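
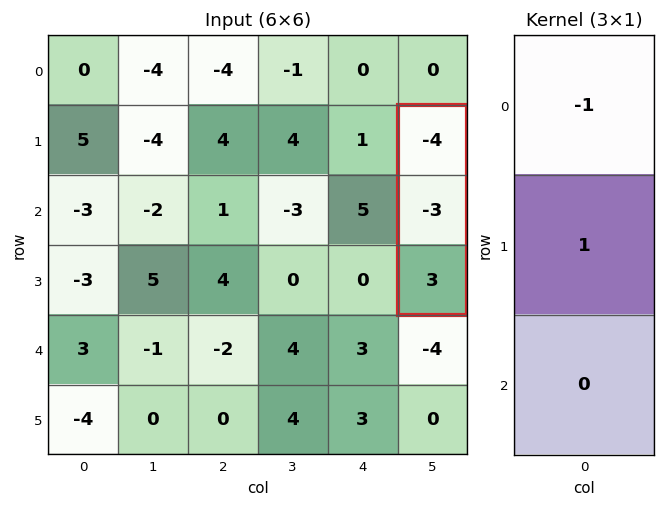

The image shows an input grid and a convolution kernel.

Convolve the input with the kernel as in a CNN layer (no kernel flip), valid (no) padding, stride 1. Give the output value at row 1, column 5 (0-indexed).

The receptive field on the input at this output position is [-4 / -3 / 3]. Elementwise product with the kernel and sum: -4·-1 + -3·1.

1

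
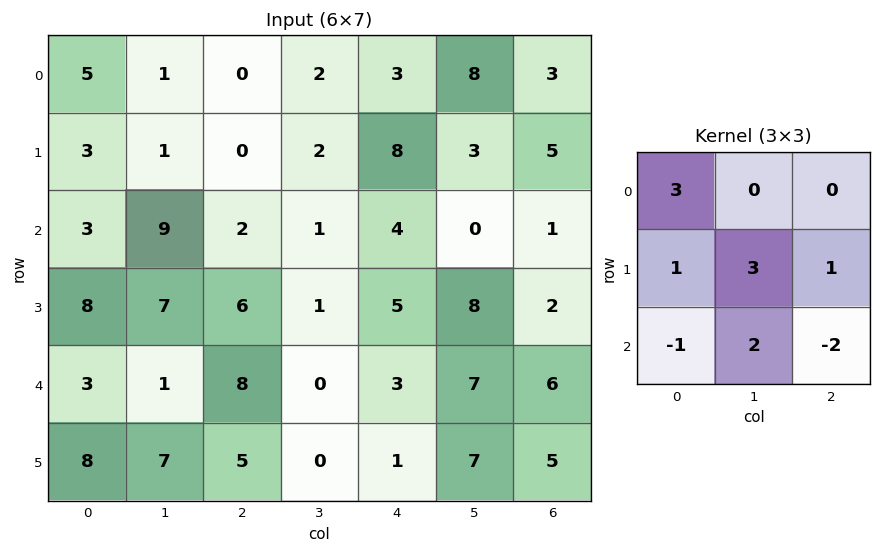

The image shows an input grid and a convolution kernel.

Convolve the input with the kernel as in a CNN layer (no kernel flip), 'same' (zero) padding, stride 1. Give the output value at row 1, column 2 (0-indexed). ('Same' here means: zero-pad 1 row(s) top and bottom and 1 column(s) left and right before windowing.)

The receptive field on the zero-padded input at this output position is [1 0 2 / 1 0 2 / 9 2 1]. Elementwise product with the kernel and sum: 1·3 + 1·1 + 0·3 + 2·1 + 9·-1 + 2·2 + 1·-2.

-1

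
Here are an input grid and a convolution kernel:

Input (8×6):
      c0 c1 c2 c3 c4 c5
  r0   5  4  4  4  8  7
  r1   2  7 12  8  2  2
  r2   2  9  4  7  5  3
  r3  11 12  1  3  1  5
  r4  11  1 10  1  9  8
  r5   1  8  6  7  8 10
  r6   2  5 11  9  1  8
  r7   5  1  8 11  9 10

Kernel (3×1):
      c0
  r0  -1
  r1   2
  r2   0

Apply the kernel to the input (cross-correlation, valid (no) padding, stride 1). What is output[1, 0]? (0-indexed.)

2

The receptive field on the input at this output position is [2 / 2 / 11]. Elementwise product with the kernel and sum: 2·-1 + 2·2.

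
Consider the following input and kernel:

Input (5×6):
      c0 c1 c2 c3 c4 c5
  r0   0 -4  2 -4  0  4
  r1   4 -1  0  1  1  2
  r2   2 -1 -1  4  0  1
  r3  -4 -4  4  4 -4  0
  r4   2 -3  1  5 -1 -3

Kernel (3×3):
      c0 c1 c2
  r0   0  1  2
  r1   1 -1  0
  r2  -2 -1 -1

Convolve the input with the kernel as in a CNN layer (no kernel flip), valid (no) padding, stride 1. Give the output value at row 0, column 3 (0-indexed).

-1

The receptive field on the input at this output position is [-4 0 4 / 1 1 2 / 4 0 1]. Elementwise product with the kernel and sum: 0·1 + 4·2 + 1·1 + 1·-1 + 4·-2 + 0·-1 + 1·-1.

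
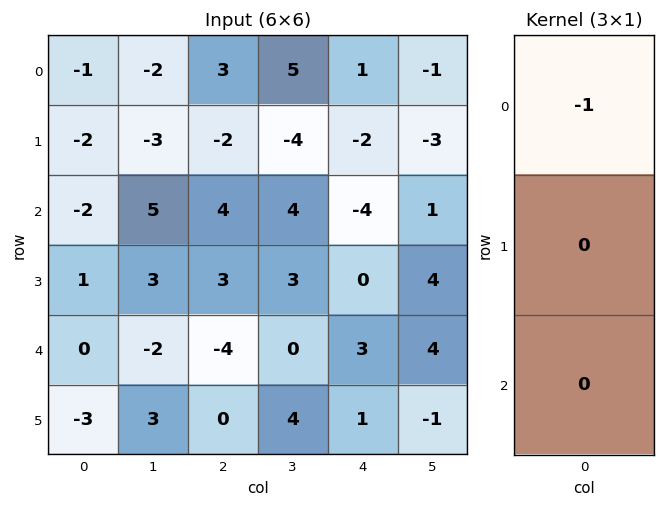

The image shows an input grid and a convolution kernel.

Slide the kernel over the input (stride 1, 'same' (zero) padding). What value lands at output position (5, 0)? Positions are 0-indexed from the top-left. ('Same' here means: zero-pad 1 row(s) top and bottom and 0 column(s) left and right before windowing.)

The receptive field on the zero-padded input at this output position is [0 / -3 / 0]. Elementwise product with the kernel and sum: 0·-1.

0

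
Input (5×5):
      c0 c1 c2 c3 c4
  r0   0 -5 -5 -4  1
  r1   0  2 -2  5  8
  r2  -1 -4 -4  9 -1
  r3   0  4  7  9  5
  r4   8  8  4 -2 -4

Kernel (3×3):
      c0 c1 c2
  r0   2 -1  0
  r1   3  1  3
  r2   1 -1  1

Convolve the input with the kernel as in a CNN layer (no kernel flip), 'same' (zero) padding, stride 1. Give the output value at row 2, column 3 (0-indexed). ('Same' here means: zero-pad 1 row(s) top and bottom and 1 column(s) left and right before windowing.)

-12

The receptive field on the zero-padded input at this output position is [-2 5 8 / -4 9 -1 / 7 9 5]. Elementwise product with the kernel and sum: -2·2 + 5·-1 + -4·3 + 9·1 + -1·3 + 7·1 + 9·-1 + 5·1.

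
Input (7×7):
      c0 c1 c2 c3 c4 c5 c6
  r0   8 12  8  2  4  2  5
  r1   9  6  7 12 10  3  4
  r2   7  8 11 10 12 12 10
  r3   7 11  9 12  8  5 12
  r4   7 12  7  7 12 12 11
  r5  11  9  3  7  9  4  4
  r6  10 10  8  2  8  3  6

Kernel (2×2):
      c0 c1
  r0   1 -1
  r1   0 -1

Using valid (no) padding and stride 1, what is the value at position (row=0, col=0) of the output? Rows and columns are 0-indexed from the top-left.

The receptive field on the input at this output position is [8 12 / 9 6]. Elementwise product with the kernel and sum: 8·1 + 12·-1 + 6·-1.

-10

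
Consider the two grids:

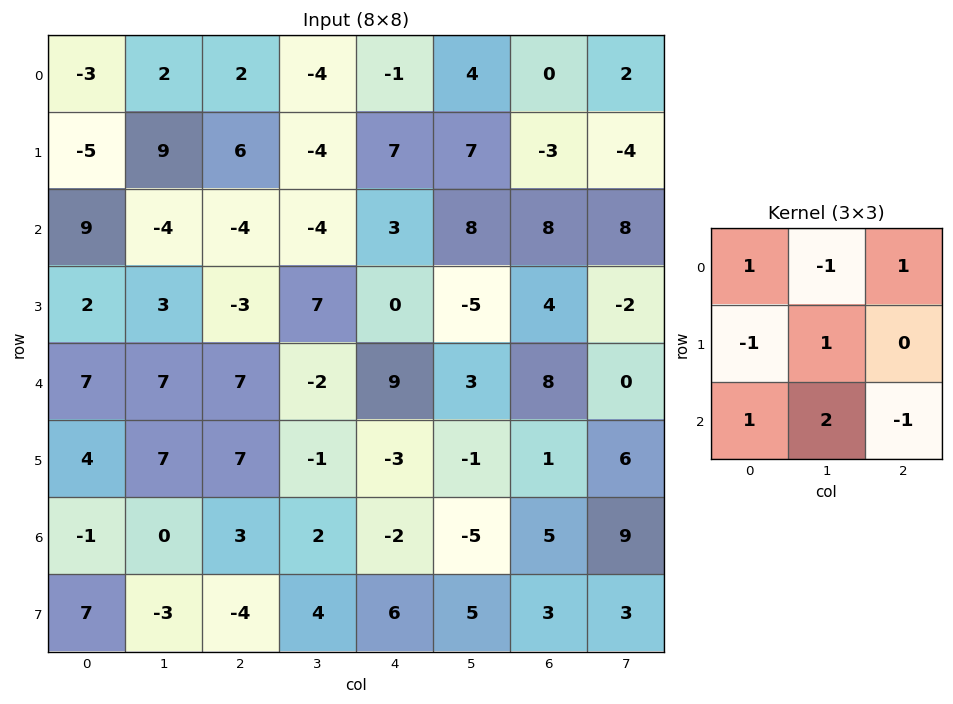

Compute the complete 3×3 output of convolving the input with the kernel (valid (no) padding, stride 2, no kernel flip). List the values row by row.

16 -20 6
24 7 5
6 19 -1

Output[0,0]: The receptive field on the input at this output position is [-3 2 2 / -5 9 6 / 9 -4 -4]. Elementwise product with the kernel and sum: -3·1 + 2·-1 + 2·1 + -5·-1 + 9·1 + 9·1 + -4·2 + -4·-1.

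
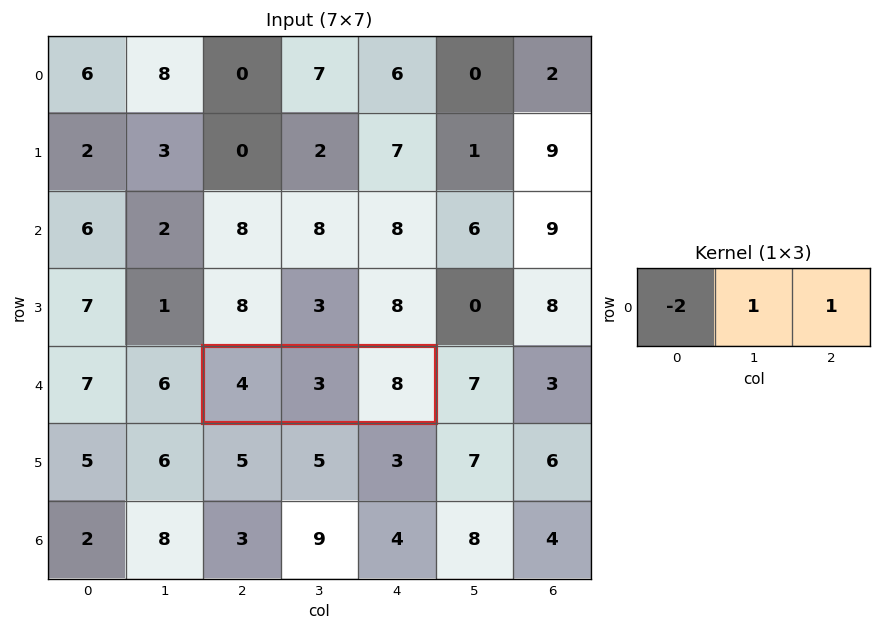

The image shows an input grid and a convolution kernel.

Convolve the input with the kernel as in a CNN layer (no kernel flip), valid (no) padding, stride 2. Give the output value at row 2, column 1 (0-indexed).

3

The receptive field on the input at this output position is [4 3 8]. Elementwise product with the kernel and sum: 4·-2 + 3·1 + 8·1.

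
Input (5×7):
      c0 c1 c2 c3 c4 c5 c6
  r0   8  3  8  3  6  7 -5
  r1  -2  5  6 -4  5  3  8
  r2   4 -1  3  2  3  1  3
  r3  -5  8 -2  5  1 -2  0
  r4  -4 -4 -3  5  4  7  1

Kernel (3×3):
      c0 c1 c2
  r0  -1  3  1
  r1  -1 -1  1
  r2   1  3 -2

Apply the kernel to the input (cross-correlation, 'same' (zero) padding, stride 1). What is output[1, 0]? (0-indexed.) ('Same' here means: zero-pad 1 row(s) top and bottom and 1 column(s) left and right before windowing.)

The receptive field on the zero-padded input at this output position is [0 8 3 / 0 -2 5 / 0 4 -1]. Elementwise product with the kernel and sum: 0·-1 + 8·3 + 3·1 + 0·-1 + -2·-1 + 5·1 + 0·1 + 4·3 + -1·-2.

48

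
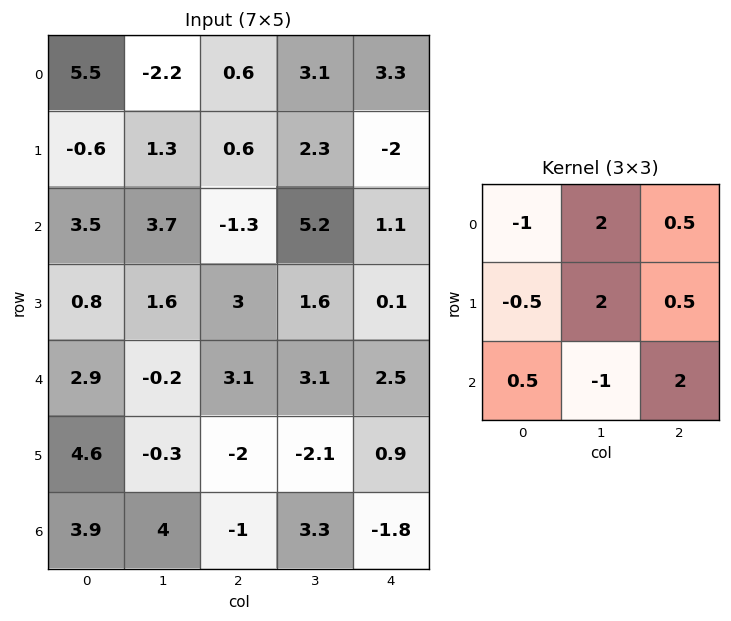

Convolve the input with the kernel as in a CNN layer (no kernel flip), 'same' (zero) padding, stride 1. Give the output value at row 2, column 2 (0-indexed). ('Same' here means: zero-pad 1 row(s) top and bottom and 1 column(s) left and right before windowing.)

0.2

The receptive field on the zero-padded input at this output position is [1.3 0.6 2.3 / 3.7 -1.3 5.2 / 1.6 3 1.6]. Elementwise product with the kernel and sum: 1.3·-1 + 0.6·2 + 2.3·0.5 + 3.7·-0.5 + -1.3·2 + 5.2·0.5 + 1.6·0.5 + 3·-1 + 1.6·2.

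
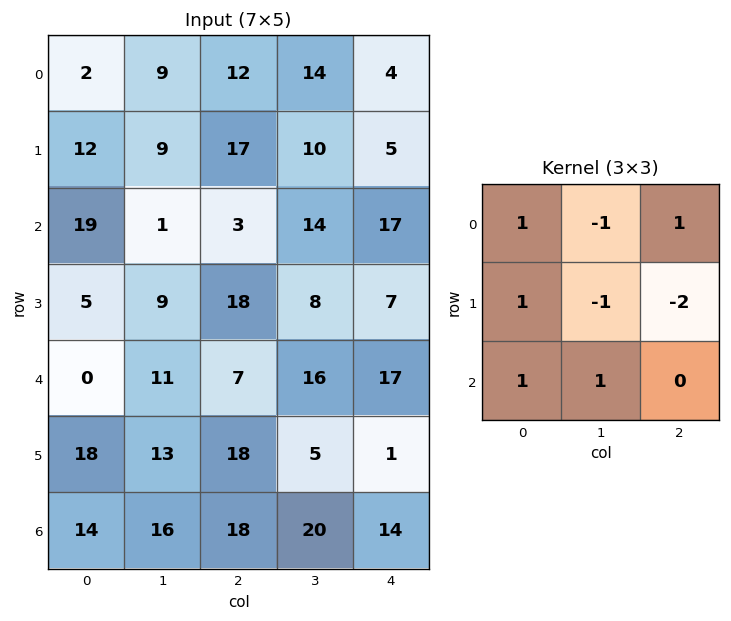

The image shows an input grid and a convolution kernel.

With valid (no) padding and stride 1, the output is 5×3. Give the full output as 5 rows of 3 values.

Output[0,0]: The receptive field on the input at this output position is [2 9 12 / 12 9 17 / 19 1 3]. Elementwise product with the kernel and sum: 2·1 + 9·-1 + 12·1 + 12·1 + 9·-1 + 17·-2 + 19·1 + 1·1.
Output[0,1]: The receptive field on the input at this output position is [9 12 14 / 9 17 10 / 1 3 14]. Elementwise product with the kernel and sum: 9·1 + 12·-1 + 14·1 + 9·1 + 17·-1 + 10·-2 + 1·1 + 3·1.

-6 -13 16
46 -1 -7
-8 5 25
20 2 -3
-5 39 57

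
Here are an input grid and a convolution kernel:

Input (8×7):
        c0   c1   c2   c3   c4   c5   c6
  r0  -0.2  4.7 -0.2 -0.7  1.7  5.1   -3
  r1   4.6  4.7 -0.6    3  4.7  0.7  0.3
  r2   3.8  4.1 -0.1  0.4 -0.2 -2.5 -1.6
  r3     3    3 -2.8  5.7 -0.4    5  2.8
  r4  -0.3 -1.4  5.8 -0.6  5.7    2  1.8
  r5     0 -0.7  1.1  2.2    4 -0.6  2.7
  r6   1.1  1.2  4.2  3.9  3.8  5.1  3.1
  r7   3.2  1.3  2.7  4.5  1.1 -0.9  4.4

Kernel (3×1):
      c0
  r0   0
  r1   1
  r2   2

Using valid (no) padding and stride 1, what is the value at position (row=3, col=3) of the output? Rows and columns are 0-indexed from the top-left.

3.8

The receptive field on the input at this output position is [5.7 / -0.6 / 2.2]. Elementwise product with the kernel and sum: -0.6·1 + 2.2·2.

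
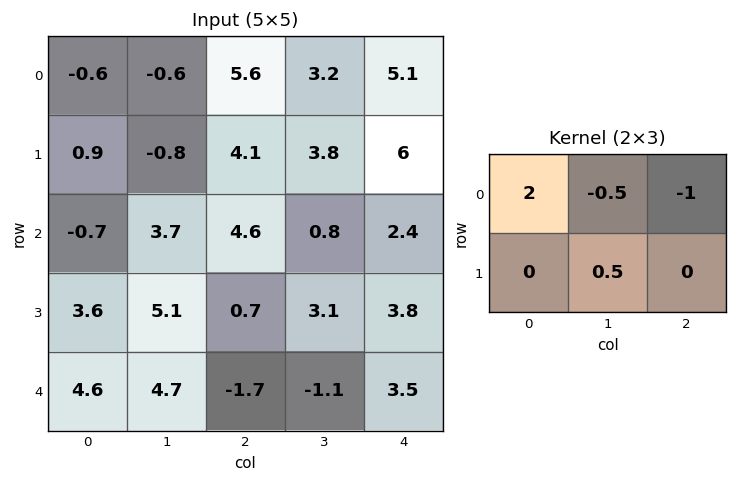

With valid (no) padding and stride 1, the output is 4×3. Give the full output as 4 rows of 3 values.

Output[0,0]: The receptive field on the input at this output position is [-0.6 -0.6 5.6 / 0.9 -0.8 4.1]. Elementwise product with the kernel and sum: -0.6·2 + -0.6·-0.5 + 5.6·-1 + -0.8·0.5.

-6.9 -5.15 6.4
-0.05 -5.15 0.7
-5.3 4.65 7.95
6.3 5.9 -4.5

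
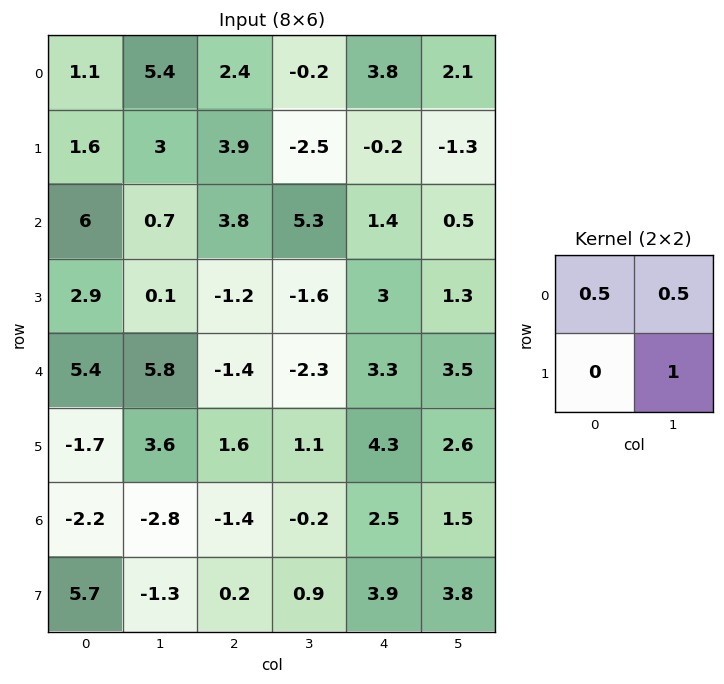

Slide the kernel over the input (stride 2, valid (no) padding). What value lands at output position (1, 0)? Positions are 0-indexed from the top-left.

3.45

The receptive field on the input at this output position is [6 0.7 / 2.9 0.1]. Elementwise product with the kernel and sum: 6·0.5 + 0.7·0.5 + 0.1·1.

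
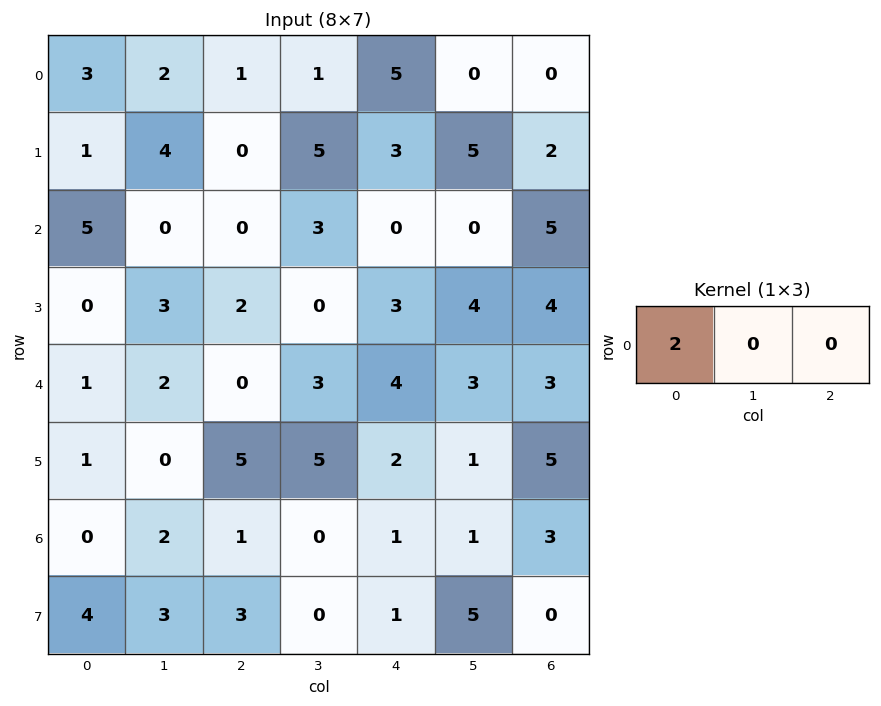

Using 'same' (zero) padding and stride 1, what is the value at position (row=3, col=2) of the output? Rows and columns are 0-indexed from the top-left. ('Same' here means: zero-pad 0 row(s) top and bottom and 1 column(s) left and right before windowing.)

The receptive field on the zero-padded input at this output position is [3 2 0]. Elementwise product with the kernel and sum: 3·2.

6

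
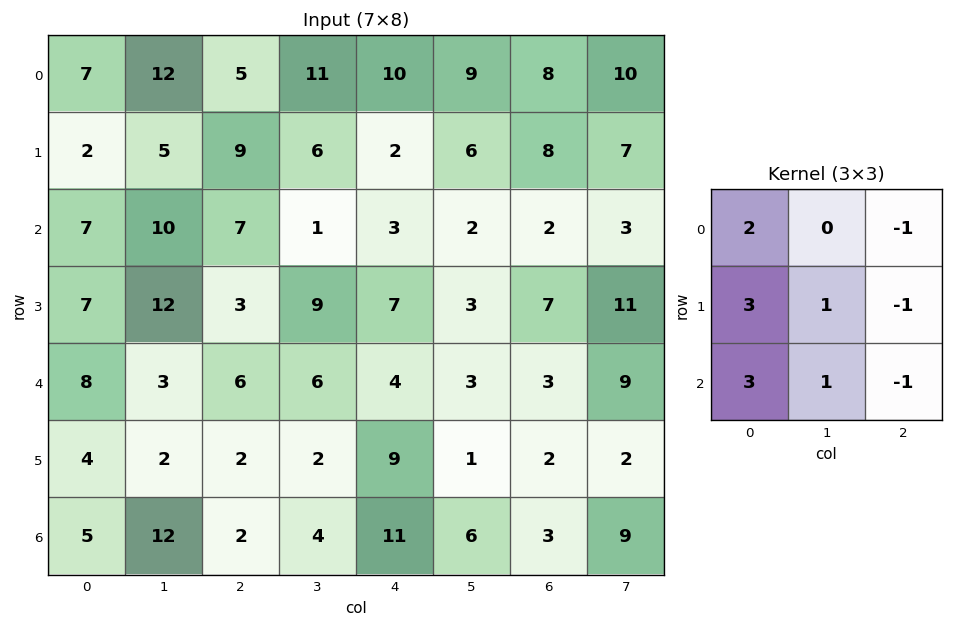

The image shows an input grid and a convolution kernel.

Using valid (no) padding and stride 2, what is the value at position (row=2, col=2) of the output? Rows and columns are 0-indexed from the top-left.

67

The receptive field on the input at this output position is [4 3 3 / 9 1 2 / 11 6 3]. Elementwise product with the kernel and sum: 4·2 + 3·-1 + 9·3 + 1·1 + 2·-1 + 11·3 + 6·1 + 3·-1.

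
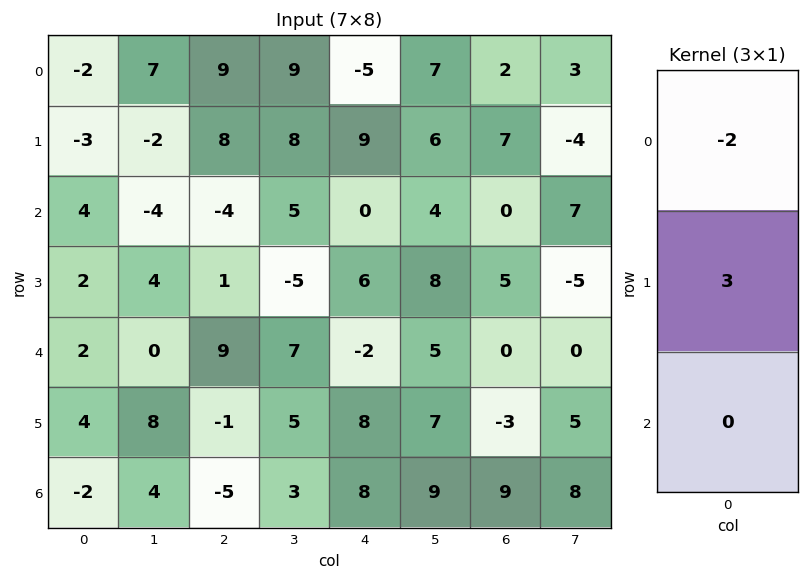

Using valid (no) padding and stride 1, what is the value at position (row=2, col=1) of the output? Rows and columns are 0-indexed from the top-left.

The receptive field on the input at this output position is [-4 / 4 / 0]. Elementwise product with the kernel and sum: -4·-2 + 4·3.

20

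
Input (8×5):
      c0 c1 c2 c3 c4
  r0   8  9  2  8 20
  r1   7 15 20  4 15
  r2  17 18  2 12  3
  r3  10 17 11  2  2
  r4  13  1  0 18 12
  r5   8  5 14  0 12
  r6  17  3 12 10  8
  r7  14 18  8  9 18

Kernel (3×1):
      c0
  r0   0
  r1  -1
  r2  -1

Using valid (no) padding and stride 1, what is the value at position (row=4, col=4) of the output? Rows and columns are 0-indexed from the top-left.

-20

The receptive field on the input at this output position is [12 / 12 / 8]. Elementwise product with the kernel and sum: 12·-1 + 8·-1.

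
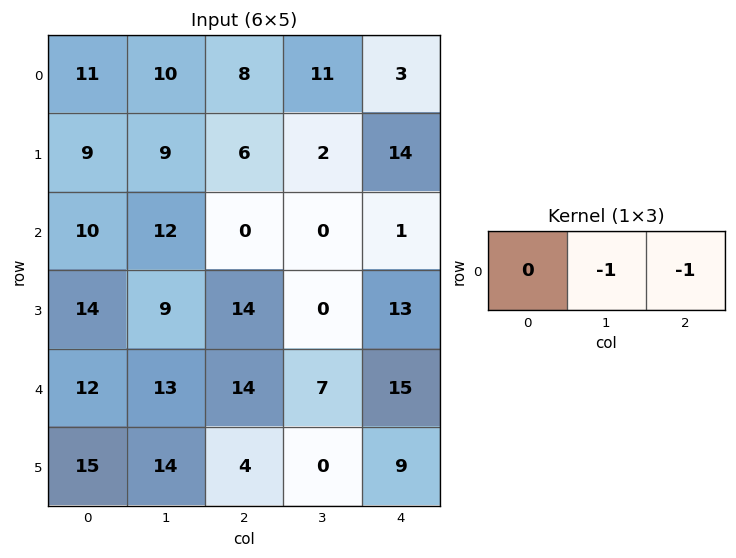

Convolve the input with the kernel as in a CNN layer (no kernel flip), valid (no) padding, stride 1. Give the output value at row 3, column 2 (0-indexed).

-13

The receptive field on the input at this output position is [14 0 13]. Elementwise product with the kernel and sum: 0·-1 + 13·-1.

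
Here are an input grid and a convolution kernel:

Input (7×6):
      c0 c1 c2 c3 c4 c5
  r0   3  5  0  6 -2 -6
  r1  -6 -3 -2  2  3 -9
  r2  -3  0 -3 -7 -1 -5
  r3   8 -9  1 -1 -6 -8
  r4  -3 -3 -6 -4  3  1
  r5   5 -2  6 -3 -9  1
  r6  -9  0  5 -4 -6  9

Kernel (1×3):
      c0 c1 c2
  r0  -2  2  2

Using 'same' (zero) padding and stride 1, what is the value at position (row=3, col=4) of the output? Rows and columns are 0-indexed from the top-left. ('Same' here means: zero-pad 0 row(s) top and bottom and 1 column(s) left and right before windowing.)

-26

The receptive field on the zero-padded input at this output position is [-1 -6 -8]. Elementwise product with the kernel and sum: -1·-2 + -6·2 + -8·2.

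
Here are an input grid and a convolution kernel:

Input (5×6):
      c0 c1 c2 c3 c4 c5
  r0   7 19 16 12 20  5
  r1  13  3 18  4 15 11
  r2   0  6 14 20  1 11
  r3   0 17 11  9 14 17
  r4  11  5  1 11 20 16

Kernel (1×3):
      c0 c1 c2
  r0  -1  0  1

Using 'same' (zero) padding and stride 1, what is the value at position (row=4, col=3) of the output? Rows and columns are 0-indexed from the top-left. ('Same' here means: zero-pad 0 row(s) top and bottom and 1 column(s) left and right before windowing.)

The receptive field on the zero-padded input at this output position is [1 11 20]. Elementwise product with the kernel and sum: 1·-1 + 20·1.

19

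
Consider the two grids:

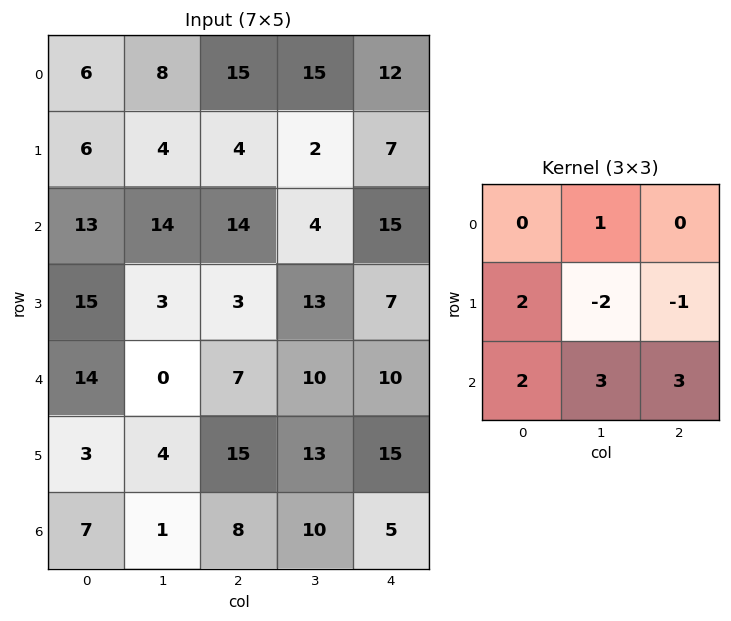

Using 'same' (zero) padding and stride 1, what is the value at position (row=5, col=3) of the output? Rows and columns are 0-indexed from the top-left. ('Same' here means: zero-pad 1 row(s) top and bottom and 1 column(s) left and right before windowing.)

The receptive field on the zero-padded input at this output position is [7 10 10 / 15 13 15 / 8 10 5]. Elementwise product with the kernel and sum: 10·1 + 15·2 + 13·-2 + 15·-1 + 8·2 + 10·3 + 5·3.

60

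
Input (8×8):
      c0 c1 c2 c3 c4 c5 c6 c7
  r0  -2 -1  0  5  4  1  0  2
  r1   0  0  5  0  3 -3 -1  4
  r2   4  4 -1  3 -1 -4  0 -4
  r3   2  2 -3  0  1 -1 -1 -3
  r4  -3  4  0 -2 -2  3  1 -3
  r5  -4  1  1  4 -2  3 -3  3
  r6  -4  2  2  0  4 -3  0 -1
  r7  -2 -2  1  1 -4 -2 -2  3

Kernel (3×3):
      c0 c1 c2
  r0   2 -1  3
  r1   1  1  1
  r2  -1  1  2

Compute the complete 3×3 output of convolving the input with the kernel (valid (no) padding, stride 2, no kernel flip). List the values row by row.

Output[0,0]: The receptive field on the input at this output position is [-2 -1 0 / 0 0 5 / 4 4 -1]. Elementwise product with the kernel and sum: -2·2 + -1·-1 + 0·3 + 0·1 + 0·1 + 5·1 + 4·-1 + 4·1 + -1·2.

0 17 3
9 -16 8
-2 5 -13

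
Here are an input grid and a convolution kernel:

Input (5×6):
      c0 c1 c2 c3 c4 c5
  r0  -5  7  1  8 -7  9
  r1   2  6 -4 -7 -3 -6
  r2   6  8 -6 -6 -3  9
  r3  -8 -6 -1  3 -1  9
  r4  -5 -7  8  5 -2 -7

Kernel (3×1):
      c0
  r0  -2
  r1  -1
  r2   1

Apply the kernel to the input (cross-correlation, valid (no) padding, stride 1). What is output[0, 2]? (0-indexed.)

The receptive field on the input at this output position is [1 / -4 / -6]. Elementwise product with the kernel and sum: 1·-2 + -4·-1 + -6·1.

-4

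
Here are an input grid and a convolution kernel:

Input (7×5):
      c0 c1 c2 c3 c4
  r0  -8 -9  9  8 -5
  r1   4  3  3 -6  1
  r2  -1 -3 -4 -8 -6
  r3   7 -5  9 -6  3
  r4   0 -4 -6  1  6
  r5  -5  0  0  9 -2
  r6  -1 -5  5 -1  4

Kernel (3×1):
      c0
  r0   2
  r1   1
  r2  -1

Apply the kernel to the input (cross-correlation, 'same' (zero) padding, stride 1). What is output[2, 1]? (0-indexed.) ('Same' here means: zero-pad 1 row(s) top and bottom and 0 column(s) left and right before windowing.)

8

The receptive field on the zero-padded input at this output position is [3 / -3 / -5]. Elementwise product with the kernel and sum: 3·2 + -3·1 + -5·-1.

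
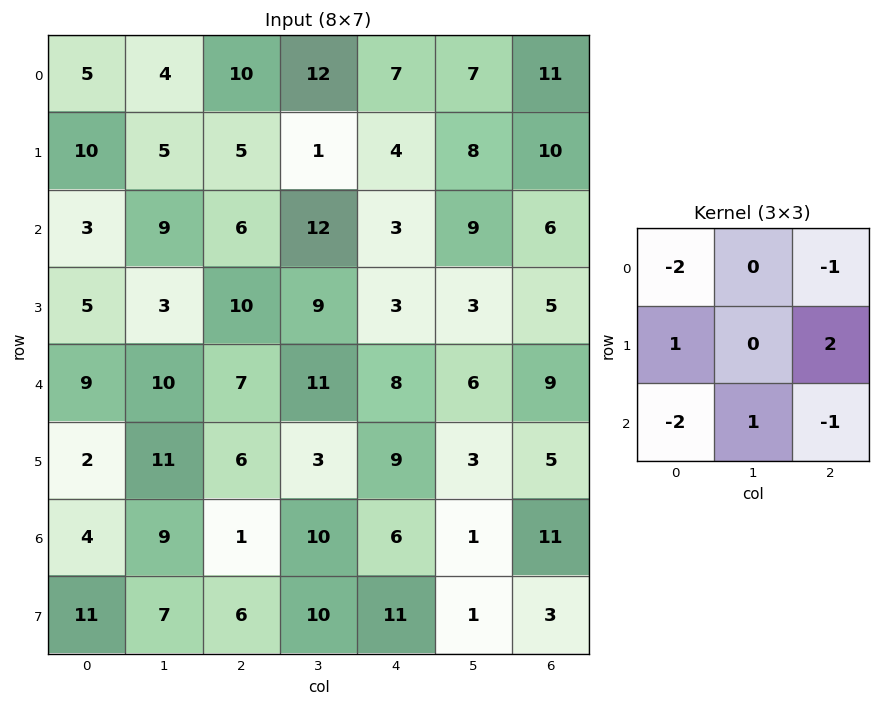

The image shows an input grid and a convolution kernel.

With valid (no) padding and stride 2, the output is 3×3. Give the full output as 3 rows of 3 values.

-3 -17 -4
-2 -10 -18
-11 4 -28

Output[0,0]: The receptive field on the input at this output position is [5 4 10 / 10 5 5 / 3 9 6]. Elementwise product with the kernel and sum: 5·-2 + 10·-1 + 10·1 + 5·2 + 3·-2 + 9·1 + 6·-1.
Output[0,1]: The receptive field on the input at this output position is [10 12 7 / 5 1 4 / 6 12 3]. Elementwise product with the kernel and sum: 10·-2 + 7·-1 + 5·1 + 4·2 + 6·-2 + 12·1 + 3·-1.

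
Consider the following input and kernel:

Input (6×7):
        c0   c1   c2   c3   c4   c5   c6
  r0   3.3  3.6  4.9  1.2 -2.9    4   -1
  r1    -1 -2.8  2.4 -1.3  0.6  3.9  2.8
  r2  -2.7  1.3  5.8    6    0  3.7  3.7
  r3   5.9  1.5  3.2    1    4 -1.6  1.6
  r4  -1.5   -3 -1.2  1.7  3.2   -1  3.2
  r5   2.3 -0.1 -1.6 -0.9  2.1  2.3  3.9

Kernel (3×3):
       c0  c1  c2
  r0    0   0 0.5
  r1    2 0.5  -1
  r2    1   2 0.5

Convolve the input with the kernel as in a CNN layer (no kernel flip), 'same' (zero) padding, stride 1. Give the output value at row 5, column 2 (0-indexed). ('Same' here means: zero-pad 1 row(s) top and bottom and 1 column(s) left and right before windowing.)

0.75

The receptive field on the zero-padded input at this output position is [-3 -1.2 1.7 / -0.1 -1.6 -0.9 / 0 0 0]. Elementwise product with the kernel and sum: 1.7·0.5 + -0.1·2 + -1.6·0.5 + -0.9·-1 + 0·1 + 0·2 + 0·0.5.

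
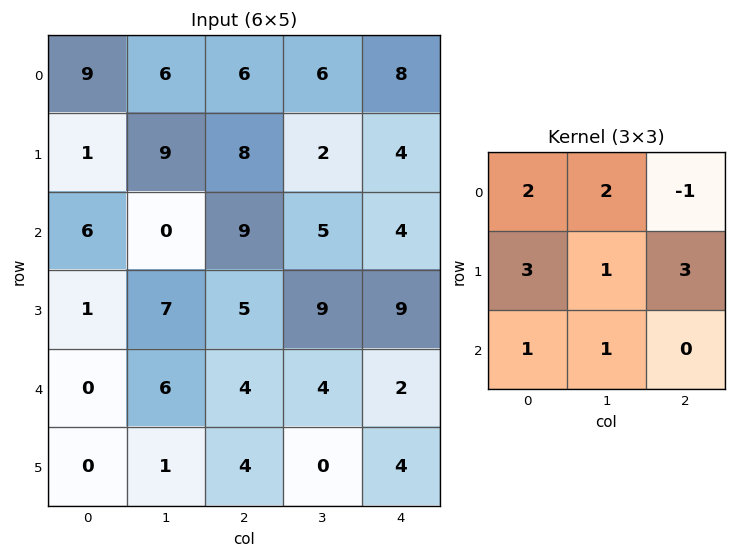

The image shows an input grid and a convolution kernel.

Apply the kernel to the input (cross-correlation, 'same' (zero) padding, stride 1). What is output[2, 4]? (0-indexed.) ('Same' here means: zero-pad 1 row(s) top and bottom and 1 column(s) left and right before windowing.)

49

The receptive field on the zero-padded input at this output position is [2 4 0 / 5 4 0 / 9 9 0]. Elementwise product with the kernel and sum: 2·2 + 4·2 + 0·-1 + 5·3 + 4·1 + 0·3 + 9·1 + 9·1.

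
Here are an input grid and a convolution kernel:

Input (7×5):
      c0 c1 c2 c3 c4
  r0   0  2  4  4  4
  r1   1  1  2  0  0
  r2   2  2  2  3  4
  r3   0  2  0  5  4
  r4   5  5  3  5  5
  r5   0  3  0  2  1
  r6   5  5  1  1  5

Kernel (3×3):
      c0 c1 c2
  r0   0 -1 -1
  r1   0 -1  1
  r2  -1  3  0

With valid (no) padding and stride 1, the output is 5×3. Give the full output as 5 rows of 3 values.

-1 -6 -1
3 -3 16
4 4 4
5 -6 -3
-1 -8 -9

Output[0,0]: The receptive field on the input at this output position is [0 2 4 / 1 1 2 / 2 2 2]. Elementwise product with the kernel and sum: 2·-1 + 4·-1 + 1·-1 + 2·1 + 2·-1 + 2·3.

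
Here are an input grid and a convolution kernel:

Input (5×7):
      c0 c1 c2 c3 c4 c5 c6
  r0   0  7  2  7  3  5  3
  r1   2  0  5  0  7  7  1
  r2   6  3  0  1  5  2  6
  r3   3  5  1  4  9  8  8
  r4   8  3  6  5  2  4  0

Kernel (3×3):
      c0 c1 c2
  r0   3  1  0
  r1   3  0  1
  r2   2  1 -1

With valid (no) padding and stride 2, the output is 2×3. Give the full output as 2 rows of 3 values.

Output[0,0]: The receptive field on the input at this output position is [0 7 2 / 2 0 5 / 6 3 0]. Elementwise product with the kernel and sum: 0·3 + 7·1 + 2·3 + 5·1 + 6·2 + 3·1 + 0·-1.

33 31 42
44 28 60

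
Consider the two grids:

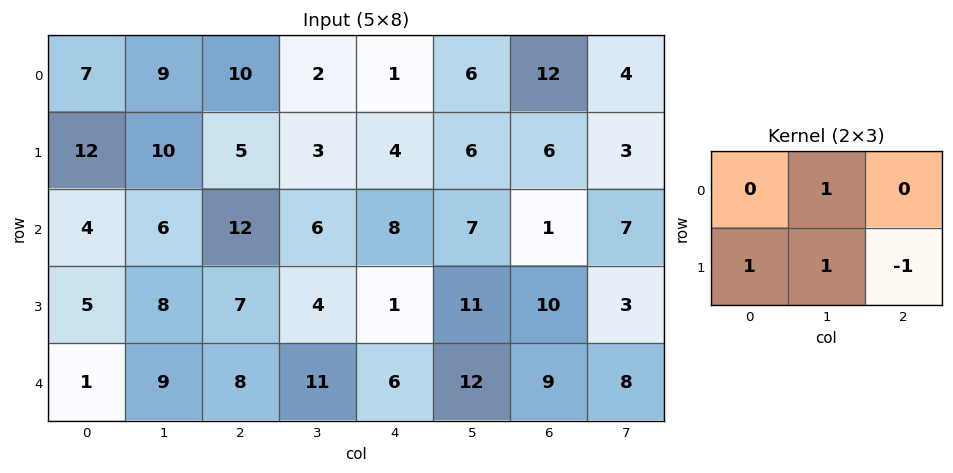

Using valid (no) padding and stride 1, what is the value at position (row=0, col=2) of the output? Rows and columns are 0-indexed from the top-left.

The receptive field on the input at this output position is [10 2 1 / 5 3 4]. Elementwise product with the kernel and sum: 2·1 + 5·1 + 3·1 + 4·-1.

6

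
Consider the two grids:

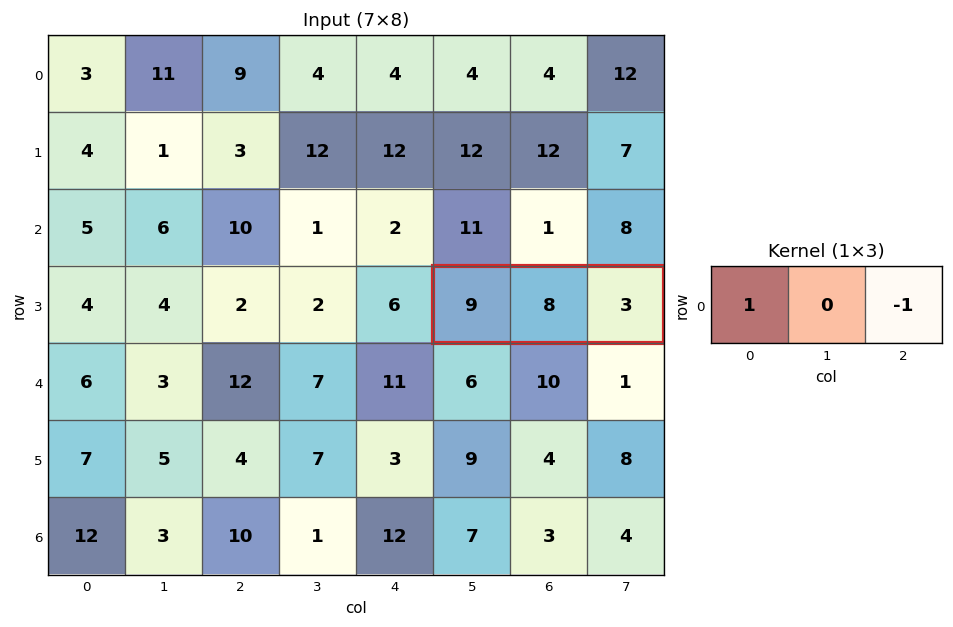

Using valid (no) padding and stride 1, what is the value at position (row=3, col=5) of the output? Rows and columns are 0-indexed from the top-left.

The receptive field on the input at this output position is [9 8 3]. Elementwise product with the kernel and sum: 9·1 + 3·-1.

6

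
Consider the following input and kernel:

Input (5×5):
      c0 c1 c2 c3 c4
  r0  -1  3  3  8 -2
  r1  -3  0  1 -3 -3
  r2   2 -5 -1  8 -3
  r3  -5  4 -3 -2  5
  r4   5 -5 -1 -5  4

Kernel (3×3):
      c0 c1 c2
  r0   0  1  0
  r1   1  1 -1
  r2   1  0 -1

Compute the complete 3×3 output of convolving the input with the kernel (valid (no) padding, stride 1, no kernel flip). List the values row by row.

2 -6 11
-4 -7 -1
3 2 -7

Output[0,0]: The receptive field on the input at this output position is [-1 3 3 / -3 0 1 / 2 -5 -1]. Elementwise product with the kernel and sum: 3·1 + -3·1 + 0·1 + 1·-1 + 2·1 + -1·-1.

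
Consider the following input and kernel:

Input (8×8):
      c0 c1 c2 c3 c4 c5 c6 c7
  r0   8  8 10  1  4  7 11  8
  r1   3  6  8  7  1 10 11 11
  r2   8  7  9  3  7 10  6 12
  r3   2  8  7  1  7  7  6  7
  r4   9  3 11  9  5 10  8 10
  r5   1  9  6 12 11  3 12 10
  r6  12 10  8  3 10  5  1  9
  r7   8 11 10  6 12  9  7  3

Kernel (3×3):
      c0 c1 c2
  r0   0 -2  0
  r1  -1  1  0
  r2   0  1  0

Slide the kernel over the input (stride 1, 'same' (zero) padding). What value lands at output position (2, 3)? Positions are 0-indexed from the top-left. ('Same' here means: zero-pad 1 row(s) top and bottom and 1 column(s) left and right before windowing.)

The receptive field on the zero-padded input at this output position is [8 7 1 / 9 3 7 / 7 1 7]. Elementwise product with the kernel and sum: 7·-2 + 9·-1 + 3·1 + 1·1.

-19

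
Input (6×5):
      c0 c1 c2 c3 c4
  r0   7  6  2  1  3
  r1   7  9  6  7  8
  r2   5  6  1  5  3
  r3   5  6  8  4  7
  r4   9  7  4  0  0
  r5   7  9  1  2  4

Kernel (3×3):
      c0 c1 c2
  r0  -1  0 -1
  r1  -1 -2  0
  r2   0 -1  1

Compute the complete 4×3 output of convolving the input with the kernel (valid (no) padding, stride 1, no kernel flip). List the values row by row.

Output[0,0]: The receptive field on the input at this output position is [7 6 2 / 7 9 6 / 5 6 1]. Elementwise product with the kernel and sum: 7·-1 + 2·-1 + 7·-1 + 9·-2 + 6·-1 + 1·1.
Output[0,1]: The receptive field on the input at this output position is [6 2 1 / 9 6 7 / 6 1 5]. Elementwise product with the kernel and sum: 6·-1 + 1·-1 + 9·-1 + 6·-2 + 1·-1 + 5·1.

-39 -24 -27
-28 -28 -22
-26 -37 -20
-44 -24 -17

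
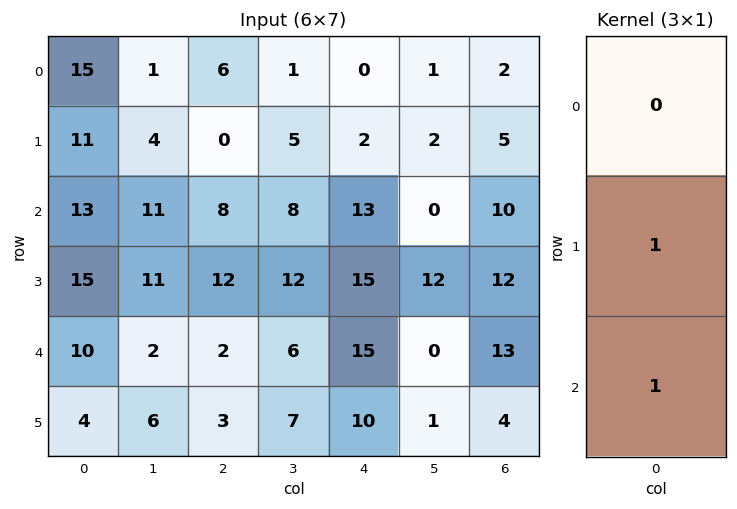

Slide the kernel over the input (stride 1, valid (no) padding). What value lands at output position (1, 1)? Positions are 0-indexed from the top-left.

The receptive field on the input at this output position is [4 / 11 / 11]. Elementwise product with the kernel and sum: 11·1 + 11·1.

22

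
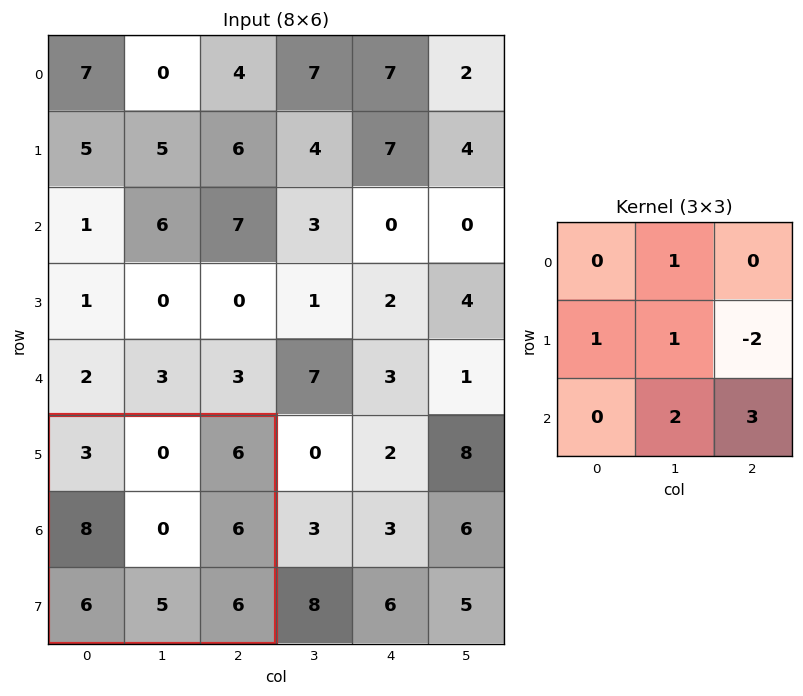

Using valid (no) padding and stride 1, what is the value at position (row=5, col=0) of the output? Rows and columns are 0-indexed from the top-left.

24

The receptive field on the input at this output position is [3 0 6 / 8 0 6 / 6 5 6]. Elementwise product with the kernel and sum: 0·1 + 8·1 + 0·1 + 6·-2 + 5·2 + 6·3.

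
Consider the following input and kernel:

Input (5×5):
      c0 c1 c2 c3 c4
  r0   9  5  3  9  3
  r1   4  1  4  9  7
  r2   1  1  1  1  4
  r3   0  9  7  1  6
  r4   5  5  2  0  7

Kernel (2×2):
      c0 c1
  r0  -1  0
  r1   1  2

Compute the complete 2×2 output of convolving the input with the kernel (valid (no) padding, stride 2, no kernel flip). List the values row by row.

Output[0,0]: The receptive field on the input at this output position is [9 5 / 4 1]. Elementwise product with the kernel and sum: 9·-1 + 4·1 + 1·2.
Output[0,1]: The receptive field on the input at this output position is [3 9 / 4 9]. Elementwise product with the kernel and sum: 3·-1 + 4·1 + 9·2.

-3 19
17 8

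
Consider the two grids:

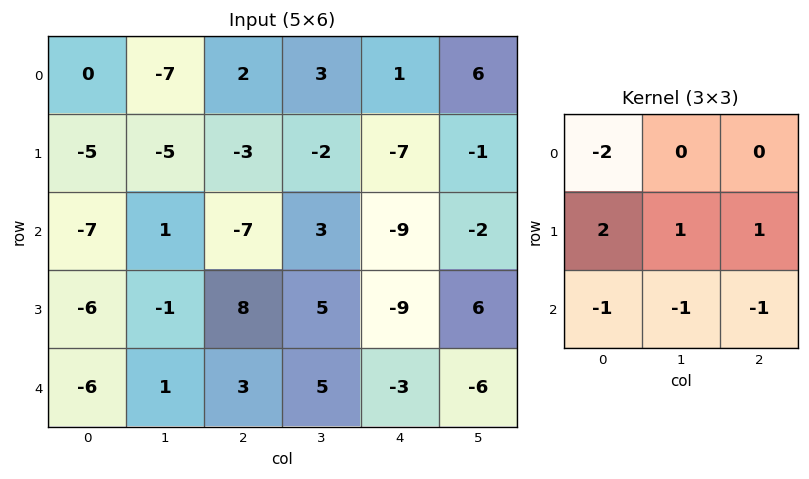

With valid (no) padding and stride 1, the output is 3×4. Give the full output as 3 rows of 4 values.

Output[0,0]: The receptive field on the input at this output position is [0 -7 2 / -5 -5 -3 / -7 1 -7]. Elementwise product with the kernel and sum: 0·-2 + -5·2 + -5·1 + -3·1 + -7·-1 + 1·-1 + -7·-1.
Output[0,1]: The receptive field on the input at this output position is [-7 2 3 / -5 -3 -2 / 1 -7 3]. Elementwise product with the kernel and sum: -7·-2 + -5·2 + -3·1 + -2·1 + 1·-1 + -7·-1 + 3·-1.

-5 2 -6 -10
-11 -4 -18 -3
11 0 21 5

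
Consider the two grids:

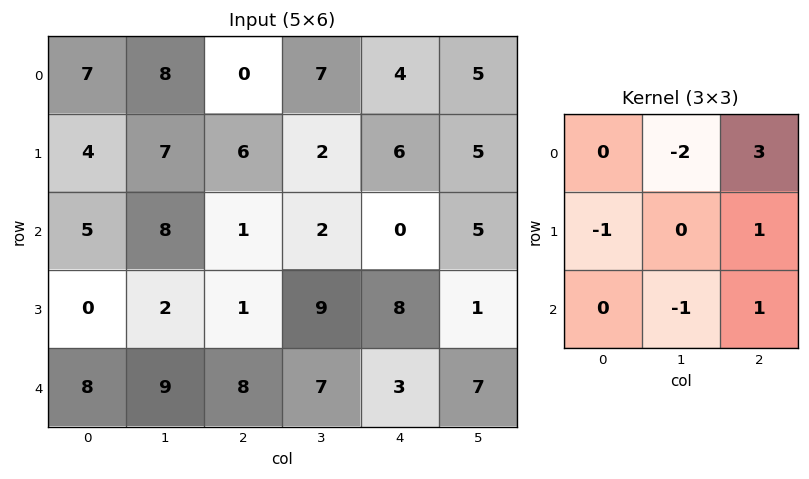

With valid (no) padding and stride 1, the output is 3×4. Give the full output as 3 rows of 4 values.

-21 17 -4 15
-1 -4 12 -1
-13 10 -1 11

Output[0,0]: The receptive field on the input at this output position is [7 8 0 / 4 7 6 / 5 8 1]. Elementwise product with the kernel and sum: 8·-2 + 0·3 + 4·-1 + 6·1 + 8·-1 + 1·1.
Output[0,1]: The receptive field on the input at this output position is [8 0 7 / 7 6 2 / 8 1 2]. Elementwise product with the kernel and sum: 0·-2 + 7·3 + 7·-1 + 2·1 + 1·-1 + 2·1.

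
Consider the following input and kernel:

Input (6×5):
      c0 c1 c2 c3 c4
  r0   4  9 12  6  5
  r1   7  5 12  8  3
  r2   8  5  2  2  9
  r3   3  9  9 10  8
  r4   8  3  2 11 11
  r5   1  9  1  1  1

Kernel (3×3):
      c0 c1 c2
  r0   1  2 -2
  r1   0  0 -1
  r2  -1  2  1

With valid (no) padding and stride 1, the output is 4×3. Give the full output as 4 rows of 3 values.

Output[0,0]: The receptive field on the input at this output position is [4 9 12 / 7 5 12 / 8 5 2]. Elementwise product with the kernel and sum: 4·1 + 9·2 + 12·-2 + 12·-1 + 8·-1 + 5·2 + 2·1.

-10 14 22
15 30 32
5 7 11
19 -10 4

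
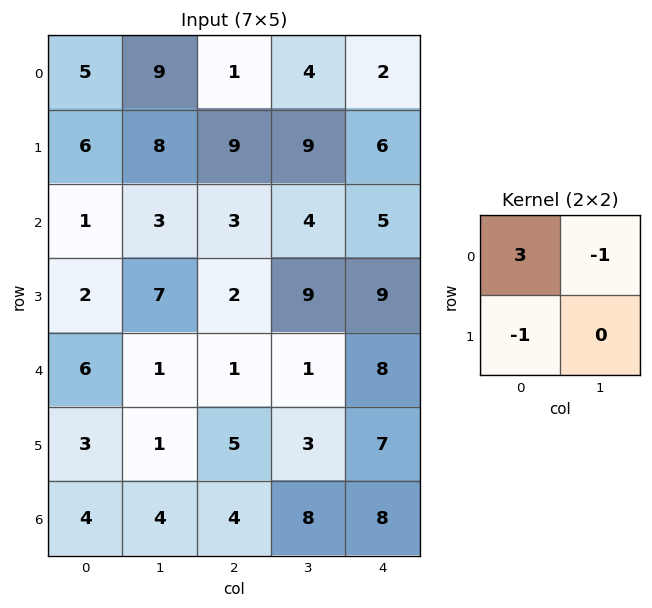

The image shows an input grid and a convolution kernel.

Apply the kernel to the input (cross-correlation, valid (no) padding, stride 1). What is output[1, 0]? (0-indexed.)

9

The receptive field on the input at this output position is [6 8 / 1 3]. Elementwise product with the kernel and sum: 6·3 + 8·-1 + 1·-1.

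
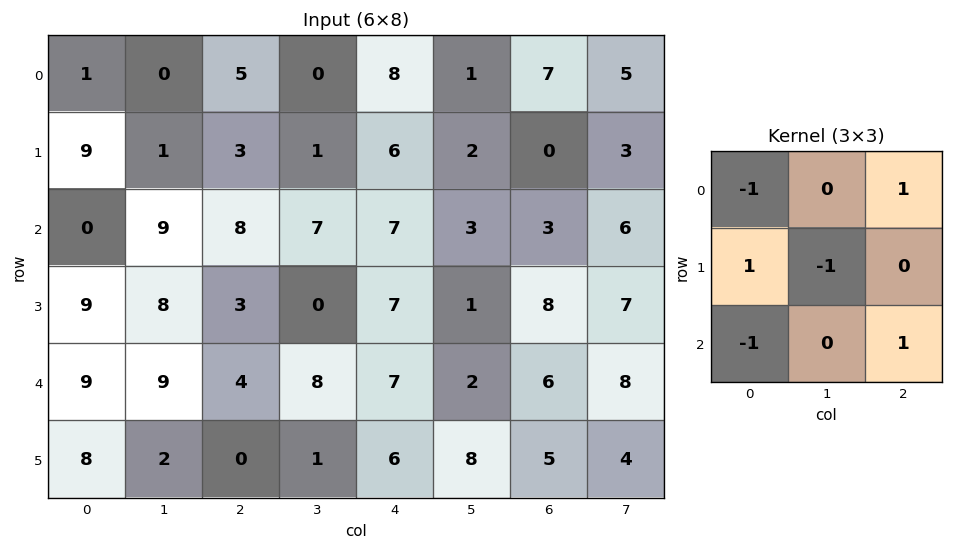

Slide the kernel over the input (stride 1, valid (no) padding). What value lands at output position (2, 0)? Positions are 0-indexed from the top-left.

4

The receptive field on the input at this output position is [0 9 8 / 9 8 3 / 9 9 4]. Elementwise product with the kernel and sum: 0·-1 + 8·1 + 9·1 + 8·-1 + 9·-1 + 4·1.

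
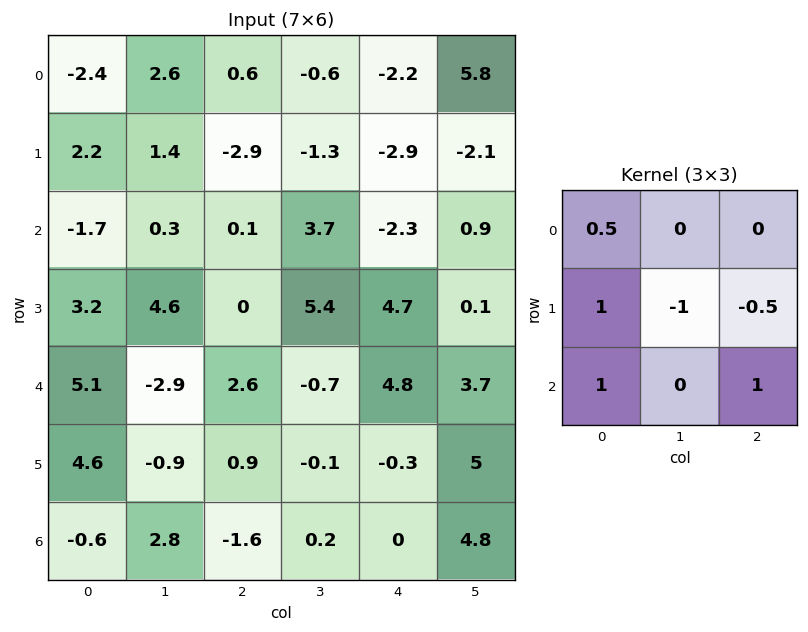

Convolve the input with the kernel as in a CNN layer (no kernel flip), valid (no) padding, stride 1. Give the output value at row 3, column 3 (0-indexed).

0.25

The receptive field on the input at this output position is [5.4 4.7 0.1 / -0.7 4.8 3.7 / -0.1 -0.3 5]. Elementwise product with the kernel and sum: 5.4·0.5 + -0.7·1 + 4.8·-1 + 3.7·-0.5 + -0.1·1 + 5·1.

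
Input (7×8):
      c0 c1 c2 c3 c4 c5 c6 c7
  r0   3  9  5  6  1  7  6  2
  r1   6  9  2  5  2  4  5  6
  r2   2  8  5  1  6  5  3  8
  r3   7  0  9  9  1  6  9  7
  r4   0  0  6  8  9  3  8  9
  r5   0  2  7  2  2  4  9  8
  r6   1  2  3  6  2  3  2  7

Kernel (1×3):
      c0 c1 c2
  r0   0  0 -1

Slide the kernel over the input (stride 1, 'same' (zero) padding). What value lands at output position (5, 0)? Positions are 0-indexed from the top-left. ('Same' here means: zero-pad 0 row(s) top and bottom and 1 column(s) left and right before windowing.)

-2

The receptive field on the zero-padded input at this output position is [0 0 2]. Elementwise product with the kernel and sum: 2·-1.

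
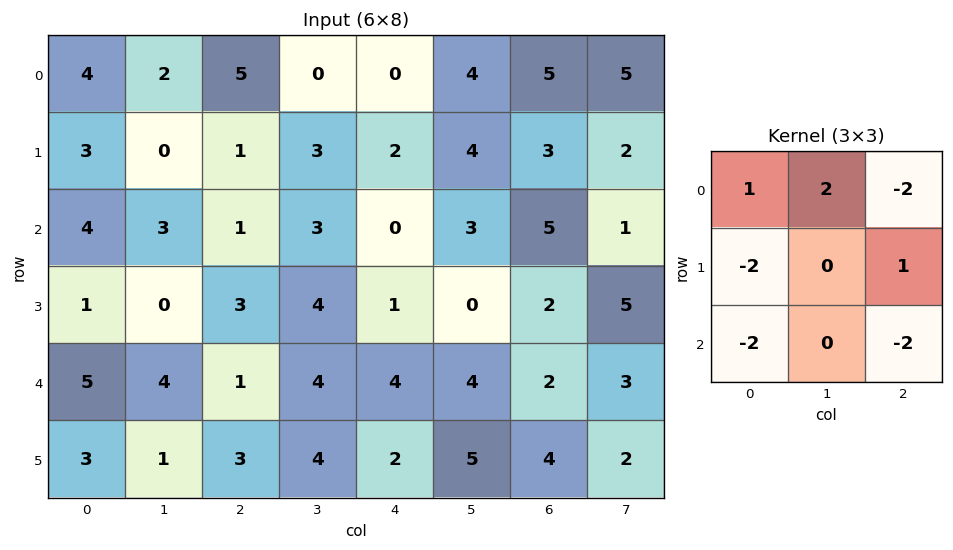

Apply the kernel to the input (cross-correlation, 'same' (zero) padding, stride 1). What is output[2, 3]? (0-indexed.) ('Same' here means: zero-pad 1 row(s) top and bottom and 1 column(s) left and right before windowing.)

The receptive field on the zero-padded input at this output position is [1 3 2 / 1 3 0 / 3 4 1]. Elementwise product with the kernel and sum: 1·1 + 3·2 + 2·-2 + 1·-2 + 0·1 + 3·-2 + 1·-2.

-7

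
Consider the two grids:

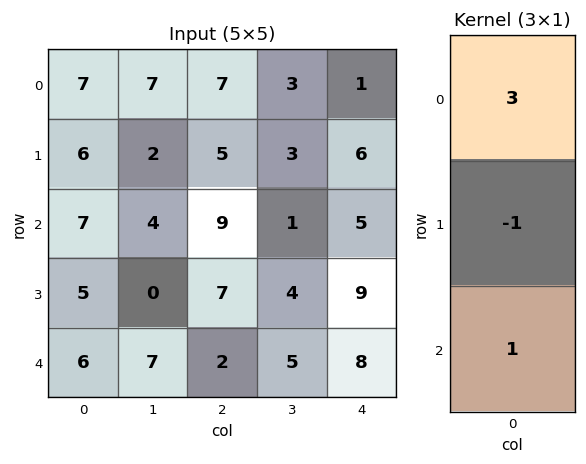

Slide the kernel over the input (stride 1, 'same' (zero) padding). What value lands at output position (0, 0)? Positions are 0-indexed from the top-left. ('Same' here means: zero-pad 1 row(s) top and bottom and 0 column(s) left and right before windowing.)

The receptive field on the zero-padded input at this output position is [0 / 7 / 6]. Elementwise product with the kernel and sum: 0·3 + 7·-1 + 6·1.

-1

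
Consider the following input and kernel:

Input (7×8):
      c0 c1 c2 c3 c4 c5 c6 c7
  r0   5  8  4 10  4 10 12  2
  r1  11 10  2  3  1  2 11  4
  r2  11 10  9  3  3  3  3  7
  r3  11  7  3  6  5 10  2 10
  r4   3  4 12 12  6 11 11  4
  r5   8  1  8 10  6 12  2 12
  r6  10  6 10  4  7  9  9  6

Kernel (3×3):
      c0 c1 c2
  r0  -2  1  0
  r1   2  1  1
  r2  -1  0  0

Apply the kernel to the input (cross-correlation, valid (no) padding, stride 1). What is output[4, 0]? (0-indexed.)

13

The receptive field on the input at this output position is [3 4 12 / 8 1 8 / 10 6 10]. Elementwise product with the kernel and sum: 3·-2 + 4·1 + 8·2 + 1·1 + 8·1 + 10·-1.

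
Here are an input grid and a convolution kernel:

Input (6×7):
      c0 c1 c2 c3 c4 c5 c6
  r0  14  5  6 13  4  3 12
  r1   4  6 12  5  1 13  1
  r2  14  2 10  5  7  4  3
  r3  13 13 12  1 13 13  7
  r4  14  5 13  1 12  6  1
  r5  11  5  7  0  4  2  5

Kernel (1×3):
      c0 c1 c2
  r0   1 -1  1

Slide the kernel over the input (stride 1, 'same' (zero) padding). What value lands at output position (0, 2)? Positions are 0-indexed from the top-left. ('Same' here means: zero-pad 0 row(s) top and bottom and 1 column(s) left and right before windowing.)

12

The receptive field on the zero-padded input at this output position is [5 6 13]. Elementwise product with the kernel and sum: 5·1 + 6·-1 + 13·1.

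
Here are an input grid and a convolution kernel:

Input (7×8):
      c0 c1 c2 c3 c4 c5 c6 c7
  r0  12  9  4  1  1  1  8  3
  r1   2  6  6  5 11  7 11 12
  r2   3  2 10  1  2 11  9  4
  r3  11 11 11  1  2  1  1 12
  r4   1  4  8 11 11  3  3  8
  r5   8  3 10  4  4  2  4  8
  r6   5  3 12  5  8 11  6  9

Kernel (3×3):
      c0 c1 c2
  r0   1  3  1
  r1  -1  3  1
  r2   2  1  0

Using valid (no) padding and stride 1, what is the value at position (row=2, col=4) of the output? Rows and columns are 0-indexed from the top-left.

The receptive field on the input at this output position is [2 11 9 / 2 1 1 / 11 3 3]. Elementwise product with the kernel and sum: 2·1 + 11·3 + 9·1 + 2·-1 + 1·3 + 1·1 + 11·2 + 3·1.

71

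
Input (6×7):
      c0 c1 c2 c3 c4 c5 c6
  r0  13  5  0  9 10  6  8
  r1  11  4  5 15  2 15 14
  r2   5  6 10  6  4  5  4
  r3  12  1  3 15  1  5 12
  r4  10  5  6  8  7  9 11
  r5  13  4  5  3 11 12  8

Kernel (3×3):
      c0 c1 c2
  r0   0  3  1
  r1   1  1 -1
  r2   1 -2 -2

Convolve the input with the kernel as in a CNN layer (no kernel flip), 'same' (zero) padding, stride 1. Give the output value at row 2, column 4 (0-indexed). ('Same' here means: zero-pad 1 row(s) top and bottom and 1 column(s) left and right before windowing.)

29

The receptive field on the zero-padded input at this output position is [15 2 15 / 6 4 5 / 15 1 5]. Elementwise product with the kernel and sum: 2·3 + 15·1 + 6·1 + 4·1 + 5·-1 + 15·1 + 1·-2 + 5·-2.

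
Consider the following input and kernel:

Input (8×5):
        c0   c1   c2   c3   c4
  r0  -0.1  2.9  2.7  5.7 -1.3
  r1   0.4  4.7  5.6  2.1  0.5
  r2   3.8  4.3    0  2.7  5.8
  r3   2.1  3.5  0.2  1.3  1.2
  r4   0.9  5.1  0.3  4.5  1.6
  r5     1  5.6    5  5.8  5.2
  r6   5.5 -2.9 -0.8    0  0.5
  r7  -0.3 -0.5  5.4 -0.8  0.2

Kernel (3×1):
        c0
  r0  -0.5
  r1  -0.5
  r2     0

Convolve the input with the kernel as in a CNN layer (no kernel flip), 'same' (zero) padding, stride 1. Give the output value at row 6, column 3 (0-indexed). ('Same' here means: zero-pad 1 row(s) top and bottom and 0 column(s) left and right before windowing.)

The receptive field on the zero-padded input at this output position is [5.8 / 0 / -0.8]. Elementwise product with the kernel and sum: 5.8·-0.5 + 0·-0.5.

-2.9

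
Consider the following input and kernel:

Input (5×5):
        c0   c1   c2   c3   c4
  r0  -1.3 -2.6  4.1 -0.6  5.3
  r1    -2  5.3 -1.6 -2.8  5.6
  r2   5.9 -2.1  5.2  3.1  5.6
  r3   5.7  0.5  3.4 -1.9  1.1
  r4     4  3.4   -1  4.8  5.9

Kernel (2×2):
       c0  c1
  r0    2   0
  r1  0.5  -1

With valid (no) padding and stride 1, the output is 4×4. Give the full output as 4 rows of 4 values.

-8.9 -0.95 10.2 -8.2
1.05 4.35 -3.7 -9.65
14.15 -7.35 14 4.15
10 3.7 1.5 -7.3

Output[0,0]: The receptive field on the input at this output position is [-1.3 -2.6 / -2 5.3]. Elementwise product with the kernel and sum: -1.3·2 + -2·0.5 + 5.3·-1.
Output[0,1]: The receptive field on the input at this output position is [-2.6 4.1 / 5.3 -1.6]. Elementwise product with the kernel and sum: -2.6·2 + 5.3·0.5 + -1.6·-1.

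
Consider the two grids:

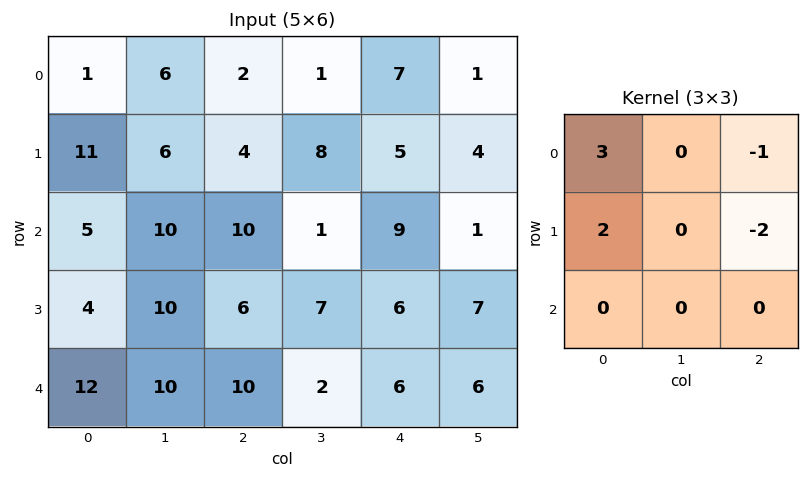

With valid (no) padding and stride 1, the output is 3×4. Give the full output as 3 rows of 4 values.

15 13 -3 10
19 28 9 20
1 35 21 2

Output[0,0]: The receptive field on the input at this output position is [1 6 2 / 11 6 4 / 5 10 10]. Elementwise product with the kernel and sum: 1·3 + 2·-1 + 11·2 + 4·-2.
Output[0,1]: The receptive field on the input at this output position is [6 2 1 / 6 4 8 / 10 10 1]. Elementwise product with the kernel and sum: 6·3 + 1·-1 + 6·2 + 8·-2.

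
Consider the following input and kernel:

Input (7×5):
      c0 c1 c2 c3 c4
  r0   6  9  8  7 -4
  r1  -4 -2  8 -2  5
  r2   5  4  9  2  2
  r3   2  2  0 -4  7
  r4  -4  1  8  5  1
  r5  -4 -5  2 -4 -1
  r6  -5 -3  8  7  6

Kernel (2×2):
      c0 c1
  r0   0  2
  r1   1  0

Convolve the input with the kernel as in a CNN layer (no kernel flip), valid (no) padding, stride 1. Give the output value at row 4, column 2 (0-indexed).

12

The receptive field on the input at this output position is [8 5 / 2 -4]. Elementwise product with the kernel and sum: 5·2 + 2·1.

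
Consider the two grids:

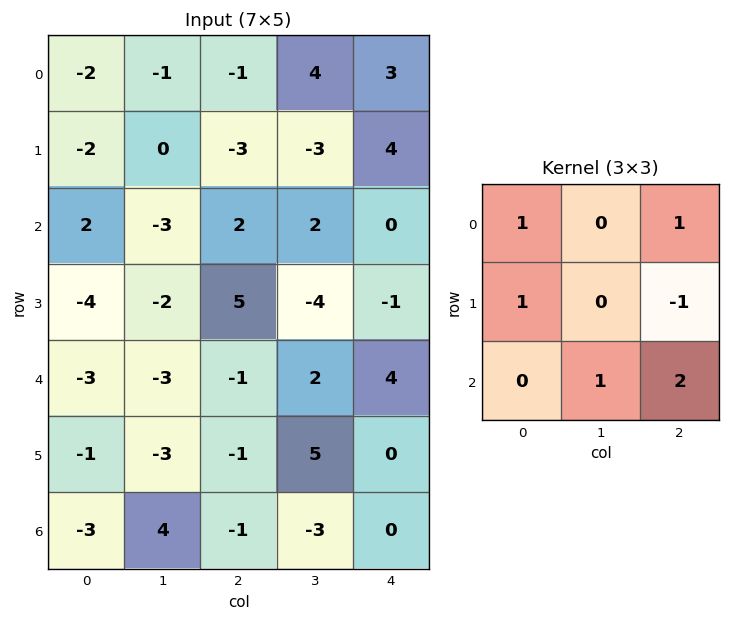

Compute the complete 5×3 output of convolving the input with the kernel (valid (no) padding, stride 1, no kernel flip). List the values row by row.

Output[0,0]: The receptive field on the input at this output position is [-2 -1 -1 / -2 0 -3 / 2 -3 2]. Elementwise product with the kernel and sum: -2·1 + -1·1 + -2·1 + -3·-1 + -3·1 + 2·2.

-1 12 -3
3 -11 -3
-10 4 18
-6 -2 4
-2 -16 -1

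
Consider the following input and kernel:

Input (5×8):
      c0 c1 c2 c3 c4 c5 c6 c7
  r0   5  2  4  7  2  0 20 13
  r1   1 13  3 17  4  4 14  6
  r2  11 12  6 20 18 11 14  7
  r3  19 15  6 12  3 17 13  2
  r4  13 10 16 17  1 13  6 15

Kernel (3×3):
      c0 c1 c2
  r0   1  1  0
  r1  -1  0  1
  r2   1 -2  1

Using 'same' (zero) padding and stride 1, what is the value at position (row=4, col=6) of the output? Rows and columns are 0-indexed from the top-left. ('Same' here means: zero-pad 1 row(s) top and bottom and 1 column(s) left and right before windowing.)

The receptive field on the zero-padded input at this output position is [17 13 2 / 13 6 15 / 0 0 0]. Elementwise product with the kernel and sum: 17·1 + 13·1 + 13·-1 + 15·1 + 0·1 + 0·-2 + 0·1.

32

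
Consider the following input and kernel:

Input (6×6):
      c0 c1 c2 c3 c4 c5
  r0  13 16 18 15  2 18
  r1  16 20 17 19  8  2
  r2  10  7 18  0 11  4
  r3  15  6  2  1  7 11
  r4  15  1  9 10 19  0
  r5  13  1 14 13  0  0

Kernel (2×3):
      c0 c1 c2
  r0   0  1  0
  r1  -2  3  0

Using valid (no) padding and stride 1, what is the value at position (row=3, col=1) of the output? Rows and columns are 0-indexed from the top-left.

The receptive field on the input at this output position is [6 2 1 / 1 9 10]. Elementwise product with the kernel and sum: 2·1 + 1·-2 + 9·3.

27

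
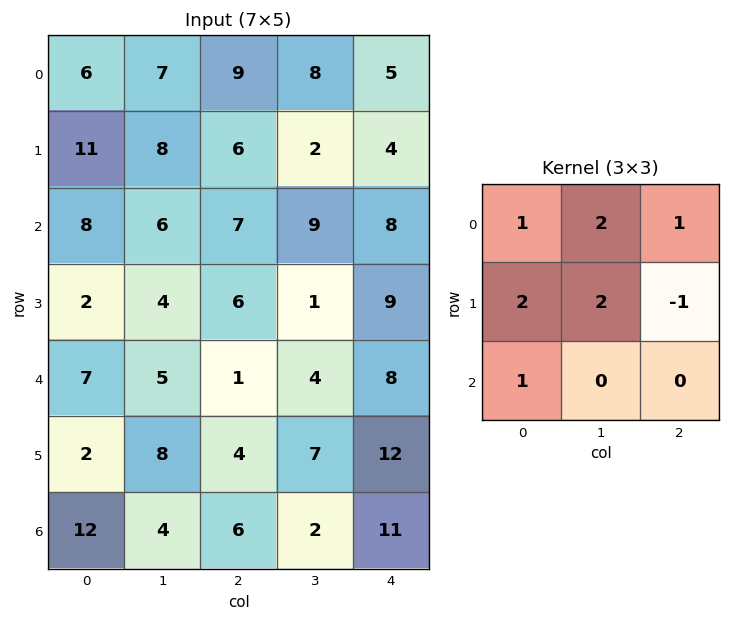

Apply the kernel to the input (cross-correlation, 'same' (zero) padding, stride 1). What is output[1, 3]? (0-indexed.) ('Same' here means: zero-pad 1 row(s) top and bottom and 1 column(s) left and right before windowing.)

49

The receptive field on the zero-padded input at this output position is [9 8 5 / 6 2 4 / 7 9 8]. Elementwise product with the kernel and sum: 9·1 + 8·2 + 5·1 + 6·2 + 2·2 + 4·-1 + 7·1.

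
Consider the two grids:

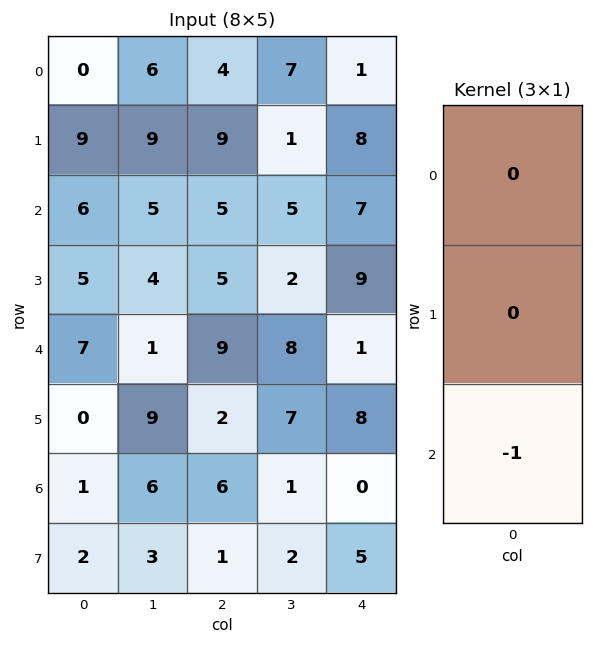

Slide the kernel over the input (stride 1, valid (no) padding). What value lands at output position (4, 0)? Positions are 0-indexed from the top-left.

-1

The receptive field on the input at this output position is [7 / 0 / 1]. Elementwise product with the kernel and sum: 1·-1.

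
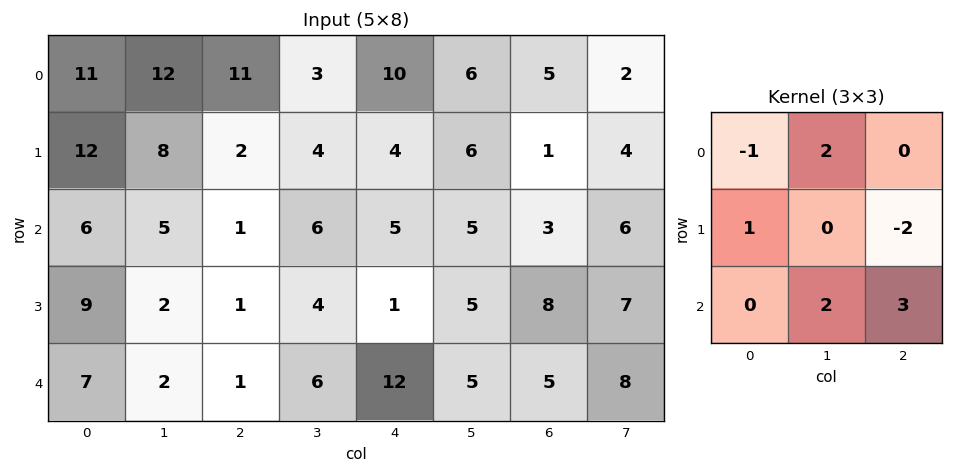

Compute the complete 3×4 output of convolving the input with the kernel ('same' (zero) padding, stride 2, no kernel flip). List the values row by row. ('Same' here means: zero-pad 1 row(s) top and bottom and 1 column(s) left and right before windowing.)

Output[0,0]: The receptive field on the zero-padded input at this output position is [0 0 0 / 0 11 12 / 0 12 8]. Elementwise product with the kernel and sum: 0·-1 + 0·2 + 0·1 + 12·-2 + 12·2 + 8·3.

24 22 17 16
38 3 17 26
14 -10 -6 0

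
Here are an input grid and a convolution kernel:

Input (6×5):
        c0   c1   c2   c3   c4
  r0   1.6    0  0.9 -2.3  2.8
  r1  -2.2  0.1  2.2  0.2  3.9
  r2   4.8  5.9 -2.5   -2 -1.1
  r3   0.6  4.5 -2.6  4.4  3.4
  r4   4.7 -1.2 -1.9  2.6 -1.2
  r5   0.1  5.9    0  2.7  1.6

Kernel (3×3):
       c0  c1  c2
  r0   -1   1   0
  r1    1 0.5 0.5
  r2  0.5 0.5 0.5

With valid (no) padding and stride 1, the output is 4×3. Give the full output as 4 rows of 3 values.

Output[0,0]: The receptive field on the input at this output position is [1.6 0 0.9 / -2.2 0.1 2.2 / 4.8 5.9 -2.5]. Elementwise product with the kernel and sum: 1.6·-1 + 0·1 + -2.2·1 + 0.1·0.5 + 2.2·0.5 + 4.8·0.5 + 5.9·0.5 + -2.5·0.5.

1.45 2.9 -1.75
10.05 8.9 -3.45
3.45 -3.25 1.55
10.05 -3.65 7.95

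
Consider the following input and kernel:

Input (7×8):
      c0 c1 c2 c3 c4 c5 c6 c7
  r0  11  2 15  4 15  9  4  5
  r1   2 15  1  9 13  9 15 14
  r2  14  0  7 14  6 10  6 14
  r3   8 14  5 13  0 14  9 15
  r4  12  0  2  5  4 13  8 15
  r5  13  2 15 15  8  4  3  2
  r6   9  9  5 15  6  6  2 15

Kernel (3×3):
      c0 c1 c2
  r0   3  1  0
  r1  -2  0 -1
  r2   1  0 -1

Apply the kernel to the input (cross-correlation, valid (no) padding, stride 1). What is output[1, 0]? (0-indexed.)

-11

The receptive field on the input at this output position is [2 15 1 / 14 0 7 / 8 14 5]. Elementwise product with the kernel and sum: 2·3 + 15·1 + 14·-2 + 7·-1 + 8·1 + 5·-1.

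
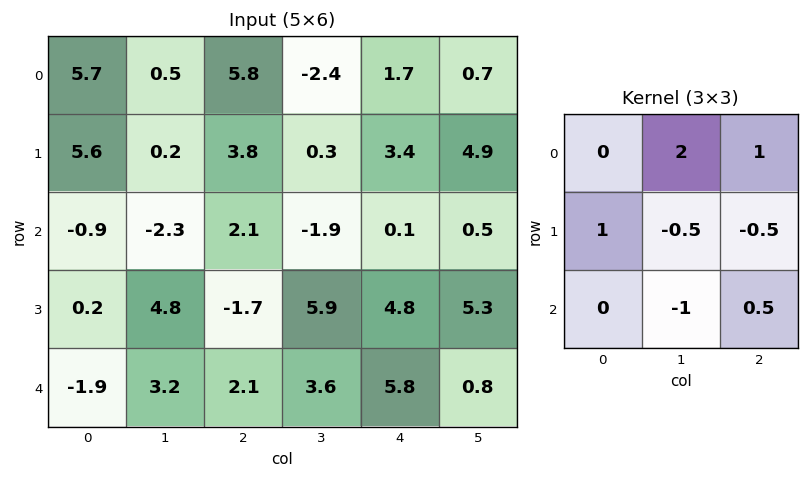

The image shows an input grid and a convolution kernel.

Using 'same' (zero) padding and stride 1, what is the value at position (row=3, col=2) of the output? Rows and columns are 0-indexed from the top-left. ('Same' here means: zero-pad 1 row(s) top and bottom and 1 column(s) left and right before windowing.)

The receptive field on the zero-padded input at this output position is [-2.3 2.1 -1.9 / 4.8 -1.7 5.9 / 3.2 2.1 3.6]. Elementwise product with the kernel and sum: 2.1·2 + -1.9·1 + 4.8·1 + -1.7·-0.5 + 5.9·-0.5 + 2.1·-1 + 3.6·0.5.

4.7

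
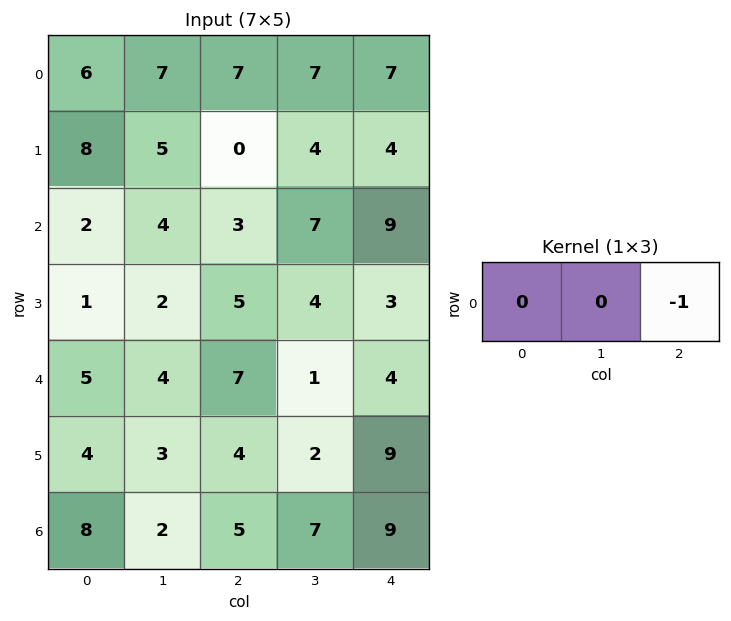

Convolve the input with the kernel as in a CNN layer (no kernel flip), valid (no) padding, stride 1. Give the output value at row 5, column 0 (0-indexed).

The receptive field on the input at this output position is [4 3 4]. Elementwise product with the kernel and sum: 4·-1.

-4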